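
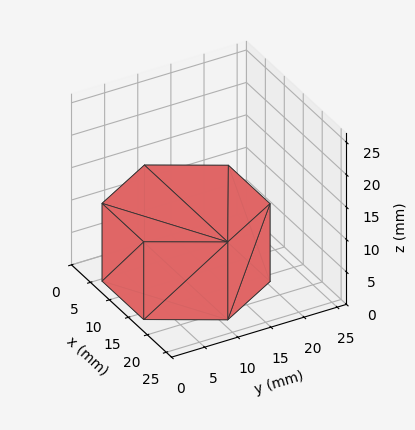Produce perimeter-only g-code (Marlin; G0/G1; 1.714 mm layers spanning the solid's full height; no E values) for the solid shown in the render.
Reading the render: the shape is a regular 6-sided prism (a cylinder approximated with 6 flat sides), circumscribed radius ≈ 11 mm, height ≈ 12 mm (dimensions read to the nearest mm from the axis ticks). For the g-code, the solid's height is divided into equal slices at the stated Δz and each level perimeter traced with G1 moves after a G0 lift.

; perimeter-only toolpath
G21 ; units = mm
G90 ; absolute positioning
G28 ; home
; layer 1
G0 Z1.714
G0 X22.000 Y11.000
G1 X16.500 Y20.526
G1 X5.500 Y20.526
G1 X0.000 Y11.000
G1 X5.500 Y1.474
G1 X16.500 Y1.474
G1 X22.000 Y11.000
; layer 2
G0 Z3.429
G0 X22.000 Y11.000
G1 X16.500 Y20.526
G1 X5.500 Y20.526
G1 X0.000 Y11.000
G1 X5.500 Y1.474
G1 X16.500 Y1.474
G1 X22.000 Y11.000
; layer 3
G0 Z5.143
G0 X22.000 Y11.000
G1 X16.500 Y20.526
G1 X5.500 Y20.526
G1 X0.000 Y11.000
G1 X5.500 Y1.474
G1 X16.500 Y1.474
G1 X22.000 Y11.000
; layer 4
G0 Z6.857
G0 X22.000 Y11.000
G1 X16.500 Y20.526
G1 X5.500 Y20.526
G1 X0.000 Y11.000
G1 X5.500 Y1.474
G1 X16.500 Y1.474
G1 X22.000 Y11.000
; layer 5
G0 Z8.571
G0 X22.000 Y11.000
G1 X16.500 Y20.526
G1 X5.500 Y20.526
G1 X0.000 Y11.000
G1 X5.500 Y1.474
G1 X16.500 Y1.474
G1 X22.000 Y11.000
; layer 6
G0 Z10.286
G0 X22.000 Y11.000
G1 X16.500 Y20.526
G1 X5.500 Y20.526
G1 X0.000 Y11.000
G1 X5.500 Y1.474
G1 X16.500 Y1.474
G1 X22.000 Y11.000
; layer 7
G0 Z12.000
G0 X22.000 Y11.000
G1 X16.500 Y20.526
G1 X5.500 Y20.526
G1 X0.000 Y11.000
G1 X5.500 Y1.474
G1 X16.500 Y1.474
G1 X22.000 Y11.000
M2 ; end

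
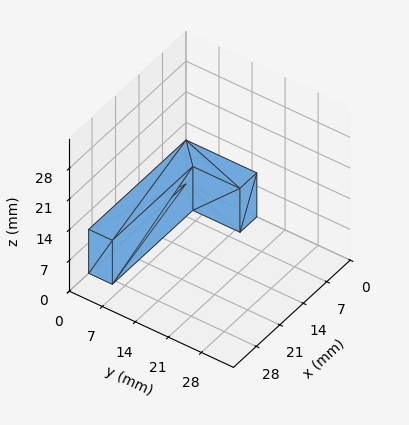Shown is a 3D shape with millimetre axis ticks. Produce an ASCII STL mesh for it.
Reading the render: the shape is an L-shaped prism: outer 29 × 15 mm, arm thicknesses ≈ 5 mm (horizontal) and 5 mm (vertical), extruded 10 mm in z (dimensions read to the nearest mm from the axis ticks). For the STL, each face is triangulated and given an outward normal.

solid part
  facet normal 0.0000 0.0000 -1.0000
    outer loop
      vertex 29.00 5.00 0.00
      vertex 29.00 0.00 0.00
      vertex 0.00 0.00 0.00
    endloop
  endfacet
  facet normal 0.0000 0.0000 -1.0000
    outer loop
      vertex 5.00 5.00 0.00
      vertex 29.00 5.00 0.00
      vertex 0.00 0.00 0.00
    endloop
  endfacet
  facet normal 0.0000 0.0000 -1.0000
    outer loop
      vertex 5.00 15.00 0.00
      vertex 5.00 5.00 0.00
      vertex 0.00 0.00 0.00
    endloop
  endfacet
  facet normal 0.0000 0.0000 -1.0000
    outer loop
      vertex 0.00 15.00 0.00
      vertex 5.00 15.00 0.00
      vertex 0.00 0.00 0.00
    endloop
  endfacet
  facet normal 0.0000 0.0000 1.0000
    outer loop
      vertex 0.00 0.00 10.00
      vertex 29.00 0.00 10.00
      vertex 29.00 5.00 10.00
    endloop
  endfacet
  facet normal 0.0000 0.0000 1.0000
    outer loop
      vertex 0.00 0.00 10.00
      vertex 29.00 5.00 10.00
      vertex 5.00 5.00 10.00
    endloop
  endfacet
  facet normal 0.0000 0.0000 1.0000
    outer loop
      vertex 0.00 0.00 10.00
      vertex 5.00 5.00 10.00
      vertex 5.00 15.00 10.00
    endloop
  endfacet
  facet normal 0.0000 0.0000 1.0000
    outer loop
      vertex 0.00 0.00 10.00
      vertex 5.00 15.00 10.00
      vertex 0.00 15.00 10.00
    endloop
  endfacet
  facet normal 0.0000 -1.0000 0.0000
    outer loop
      vertex 0.00 0.00 0.00
      vertex 29.00 0.00 0.00
      vertex 29.00 0.00 10.00
    endloop
  endfacet
  facet normal 0.0000 -1.0000 0.0000
    outer loop
      vertex 0.00 0.00 0.00
      vertex 29.00 0.00 10.00
      vertex 0.00 0.00 10.00
    endloop
  endfacet
  facet normal 1.0000 0.0000 0.0000
    outer loop
      vertex 29.00 0.00 0.00
      vertex 29.00 5.00 0.00
      vertex 29.00 5.00 10.00
    endloop
  endfacet
  facet normal 1.0000 0.0000 0.0000
    outer loop
      vertex 29.00 0.00 0.00
      vertex 29.00 5.00 10.00
      vertex 29.00 0.00 10.00
    endloop
  endfacet
  facet normal 0.0000 1.0000 0.0000
    outer loop
      vertex 29.00 5.00 0.00
      vertex 5.00 5.00 0.00
      vertex 5.00 5.00 10.00
    endloop
  endfacet
  facet normal 0.0000 1.0000 0.0000
    outer loop
      vertex 29.00 5.00 0.00
      vertex 5.00 5.00 10.00
      vertex 29.00 5.00 10.00
    endloop
  endfacet
  facet normal 1.0000 0.0000 0.0000
    outer loop
      vertex 5.00 5.00 0.00
      vertex 5.00 15.00 0.00
      vertex 5.00 15.00 10.00
    endloop
  endfacet
  facet normal 1.0000 0.0000 0.0000
    outer loop
      vertex 5.00 5.00 0.00
      vertex 5.00 15.00 10.00
      vertex 5.00 5.00 10.00
    endloop
  endfacet
  facet normal 0.0000 1.0000 0.0000
    outer loop
      vertex 5.00 15.00 0.00
      vertex 0.00 15.00 0.00
      vertex 0.00 15.00 10.00
    endloop
  endfacet
  facet normal 0.0000 1.0000 0.0000
    outer loop
      vertex 5.00 15.00 0.00
      vertex 0.00 15.00 10.00
      vertex 5.00 15.00 10.00
    endloop
  endfacet
  facet normal -1.0000 0.0000 0.0000
    outer loop
      vertex 0.00 15.00 0.00
      vertex 0.00 0.00 0.00
      vertex 0.00 0.00 10.00
    endloop
  endfacet
  facet normal -1.0000 0.0000 0.0000
    outer loop
      vertex 0.00 15.00 0.00
      vertex 0.00 0.00 10.00
      vertex 0.00 15.00 10.00
    endloop
  endfacet
endsolid part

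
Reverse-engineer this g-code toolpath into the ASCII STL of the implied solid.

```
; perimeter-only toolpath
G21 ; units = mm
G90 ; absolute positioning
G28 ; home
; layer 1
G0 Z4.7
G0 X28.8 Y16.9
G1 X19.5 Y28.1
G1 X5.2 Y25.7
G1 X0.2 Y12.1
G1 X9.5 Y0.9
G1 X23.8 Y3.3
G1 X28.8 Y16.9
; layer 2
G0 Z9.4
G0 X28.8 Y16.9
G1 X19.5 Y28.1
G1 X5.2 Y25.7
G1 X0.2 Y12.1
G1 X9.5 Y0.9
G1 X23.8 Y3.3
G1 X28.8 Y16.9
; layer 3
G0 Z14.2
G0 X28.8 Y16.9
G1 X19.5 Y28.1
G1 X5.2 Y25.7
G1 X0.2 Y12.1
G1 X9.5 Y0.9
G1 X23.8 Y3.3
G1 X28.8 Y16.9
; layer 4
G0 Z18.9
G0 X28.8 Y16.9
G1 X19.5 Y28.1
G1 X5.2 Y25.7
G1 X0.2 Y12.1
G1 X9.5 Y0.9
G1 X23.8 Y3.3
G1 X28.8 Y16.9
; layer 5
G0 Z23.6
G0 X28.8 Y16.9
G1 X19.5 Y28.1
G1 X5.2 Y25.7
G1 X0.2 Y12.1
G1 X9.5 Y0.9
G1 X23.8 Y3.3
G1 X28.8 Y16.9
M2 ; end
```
solid part
  facet normal 0.0000 0.0000 -1.0000
    outer loop
      vertex 5.2 25.7 0.0
      vertex 19.5 28.1 0.0
      vertex 28.8 16.9 0.0
    endloop
  endfacet
  facet normal 0.0000 0.0000 -1.0000
    outer loop
      vertex 0.2 12.1 0.0
      vertex 5.2 25.7 0.0
      vertex 28.8 16.9 0.0
    endloop
  endfacet
  facet normal 0.0000 0.0000 -1.0000
    outer loop
      vertex 9.5 0.9 0.0
      vertex 0.2 12.1 0.0
      vertex 28.8 16.9 0.0
    endloop
  endfacet
  facet normal 0.0000 0.0000 -1.0000
    outer loop
      vertex 23.8 3.3 0.0
      vertex 9.5 0.9 0.0
      vertex 28.8 16.9 0.0
    endloop
  endfacet
  facet normal 0.0000 0.0000 1.0000
    outer loop
      vertex 28.8 16.9 23.6
      vertex 19.5 28.1 23.6
      vertex 5.2 25.7 23.6
    endloop
  endfacet
  facet normal 0.0000 0.0000 1.0000
    outer loop
      vertex 28.8 16.9 23.6
      vertex 5.2 25.7 23.6
      vertex 0.2 12.1 23.6
    endloop
  endfacet
  facet normal 0.0000 0.0000 1.0000
    outer loop
      vertex 28.8 16.9 23.6
      vertex 0.2 12.1 23.6
      vertex 9.5 0.9 23.6
    endloop
  endfacet
  facet normal 0.0000 0.0000 1.0000
    outer loop
      vertex 28.8 16.9 23.6
      vertex 9.5 0.9 23.6
      vertex 23.8 3.3 23.6
    endloop
  endfacet
  facet normal 0.7693 0.6388 0.0000
    outer loop
      vertex 28.8 16.9 0.0
      vertex 19.5 28.1 0.0
      vertex 19.5 28.1 23.6
    endloop
  endfacet
  facet normal 0.7693 0.6388 0.0000
    outer loop
      vertex 28.8 16.9 0.0
      vertex 19.5 28.1 23.6
      vertex 28.8 16.9 23.6
    endloop
  endfacet
  facet normal -0.1655 0.9862 0.0000
    outer loop
      vertex 19.5 28.1 0.0
      vertex 5.2 25.7 0.0
      vertex 5.2 25.7 23.6
    endloop
  endfacet
  facet normal -0.1655 0.9862 0.0000
    outer loop
      vertex 19.5 28.1 0.0
      vertex 5.2 25.7 23.6
      vertex 19.5 28.1 23.6
    endloop
  endfacet
  facet normal -0.9386 0.3451 0.0000
    outer loop
      vertex 5.2 25.7 0.0
      vertex 0.2 12.1 0.0
      vertex 0.2 12.1 23.6
    endloop
  endfacet
  facet normal -0.9386 0.3451 0.0000
    outer loop
      vertex 5.2 25.7 0.0
      vertex 0.2 12.1 23.6
      vertex 5.2 25.7 23.6
    endloop
  endfacet
  facet normal -0.7693 -0.6388 0.0000
    outer loop
      vertex 0.2 12.1 0.0
      vertex 9.5 0.9 0.0
      vertex 9.5 0.9 23.6
    endloop
  endfacet
  facet normal -0.7693 -0.6388 0.0000
    outer loop
      vertex 0.2 12.1 0.0
      vertex 9.5 0.9 23.6
      vertex 0.2 12.1 23.6
    endloop
  endfacet
  facet normal 0.1655 -0.9862 0.0000
    outer loop
      vertex 9.5 0.9 0.0
      vertex 23.8 3.3 0.0
      vertex 23.8 3.3 23.6
    endloop
  endfacet
  facet normal 0.1655 -0.9862 0.0000
    outer loop
      vertex 9.5 0.9 0.0
      vertex 23.8 3.3 23.6
      vertex 9.5 0.9 23.6
    endloop
  endfacet
  facet normal 0.9386 -0.3451 0.0000
    outer loop
      vertex 23.8 3.3 0.0
      vertex 28.8 16.9 0.0
      vertex 28.8 16.9 23.6
    endloop
  endfacet
  facet normal 0.9386 -0.3451 0.0000
    outer loop
      vertex 23.8 3.3 0.0
      vertex 28.8 16.9 23.6
      vertex 23.8 3.3 23.6
    endloop
  endfacet
endsolid part

The G0 Z moves step by Δz≈4.7 mm. Every layer's G1 loop is the same polygon, so the solid is a straight extrusion of it from z=0 to z≈23.6. Closing with flat bottom and top caps and triangulating gives 20 facets — a regular 6-sided prism (a cylinder approximated with 6 flat sides), circumscribed radius ≈ 14.5 mm, height ≈ 23.6 mm.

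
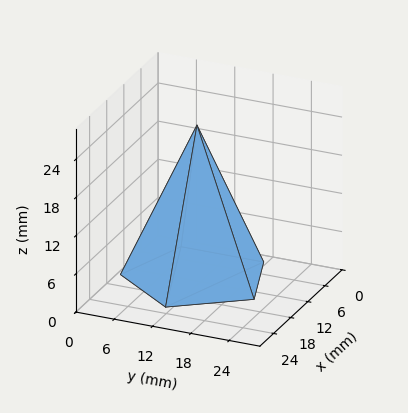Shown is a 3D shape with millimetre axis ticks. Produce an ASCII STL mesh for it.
Reading the render: the shape is a regular 5-sided pyramid, base circumscribed radius ≈ 11 mm, apex at z ≈ 24 mm (dimensions read to the nearest mm from the axis ticks). For the STL, each face is triangulated and given an outward normal.

solid part
  facet normal 0.0000 0.0000 -1.0000
    outer loop
      vertex 2.10 17.47 0.00
      vertex 14.40 21.46 0.00
      vertex 22.00 11.00 0.00
    endloop
  endfacet
  facet normal 0.0000 0.0000 -1.0000
    outer loop
      vertex 2.10 4.53 0.00
      vertex 2.10 17.47 0.00
      vertex 22.00 11.00 0.00
    endloop
  endfacet
  facet normal 0.0000 0.0000 -1.0000
    outer loop
      vertex 14.40 0.54 0.00
      vertex 2.10 4.53 0.00
      vertex 22.00 11.00 0.00
    endloop
  endfacet
  facet normal 0.7585 0.5511 0.3477
    outer loop
      vertex 22.00 11.00 0.00
      vertex 14.40 21.46 0.00
      vertex 11.00 11.00 24.00
    endloop
  endfacet
  facet normal -0.2893 0.8919 0.3477
    outer loop
      vertex 14.40 21.46 0.00
      vertex 2.10 17.47 0.00
      vertex 11.00 11.00 24.00
    endloop
  endfacet
  facet normal -0.9376 0.0000 0.3477
    outer loop
      vertex 2.10 17.47 0.00
      vertex 2.10 4.53 0.00
      vertex 11.00 11.00 24.00
    endloop
  endfacet
  facet normal -0.2893 -0.8919 0.3477
    outer loop
      vertex 2.10 4.53 0.00
      vertex 14.40 0.54 0.00
      vertex 11.00 11.00 24.00
    endloop
  endfacet
  facet normal 0.7585 -0.5511 0.3477
    outer loop
      vertex 14.40 0.54 0.00
      vertex 22.00 11.00 0.00
      vertex 11.00 11.00 24.00
    endloop
  endfacet
endsolid part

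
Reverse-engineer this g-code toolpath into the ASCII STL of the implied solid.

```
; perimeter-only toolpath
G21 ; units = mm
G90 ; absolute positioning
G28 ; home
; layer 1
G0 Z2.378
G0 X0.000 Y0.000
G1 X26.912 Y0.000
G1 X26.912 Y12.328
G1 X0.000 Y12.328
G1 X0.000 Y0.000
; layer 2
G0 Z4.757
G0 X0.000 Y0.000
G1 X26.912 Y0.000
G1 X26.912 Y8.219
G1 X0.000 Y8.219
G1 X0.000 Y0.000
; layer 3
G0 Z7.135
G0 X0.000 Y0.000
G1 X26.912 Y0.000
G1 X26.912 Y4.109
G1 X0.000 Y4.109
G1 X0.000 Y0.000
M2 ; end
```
solid part
  facet normal 0.0000 0.0000 -1.0000
    outer loop
      vertex 26.912 16.437 0.000
      vertex 26.912 0.000 0.000
      vertex 0.000 0.000 0.000
    endloop
  endfacet
  facet normal 0.0000 0.0000 -1.0000
    outer loop
      vertex 0.000 16.437 0.000
      vertex 26.912 16.437 0.000
      vertex 0.000 0.000 0.000
    endloop
  endfacet
  facet normal 0.0000 -1.0000 0.0000
    outer loop
      vertex 0.000 0.000 0.000
      vertex 26.912 0.000 0.000
      vertex 26.912 0.000 9.514
    endloop
  endfacet
  facet normal 0.0000 -1.0000 0.0000
    outer loop
      vertex 0.000 0.000 0.000
      vertex 26.912 0.000 9.514
      vertex 0.000 0.000 9.514
    endloop
  endfacet
  facet normal 0.0000 0.5010 0.8655
    outer loop
      vertex 0.000 0.000 9.514
      vertex 26.912 0.000 9.514
      vertex 26.912 16.437 0.000
    endloop
  endfacet
  facet normal 0.0000 0.5010 0.8655
    outer loop
      vertex 0.000 0.000 9.514
      vertex 26.912 16.437 0.000
      vertex 0.000 16.437 0.000
    endloop
  endfacet
  facet normal -1.0000 0.0000 0.0000
    outer loop
      vertex 0.000 0.000 9.514
      vertex 0.000 16.437 0.000
      vertex 0.000 0.000 0.000
    endloop
  endfacet
  facet normal 1.0000 0.0000 0.0000
    outer loop
      vertex 26.912 0.000 0.000
      vertex 26.912 16.437 0.000
      vertex 26.912 0.000 9.514
    endloop
  endfacet
endsolid part

The G0 Z moves step by Δz≈2.378 mm. The G1 loops shrink linearly with z, so the solid tapers from its base footprint up to z≈9.51. Closing with a flat bottom cap and the tapered top and triangulating gives 8 facets — a wedge (ramp): 26.9 × 16.4 mm base, rising to 9.51 mm along the y=0 edge and sloping linearly to z=0 at y=16.4.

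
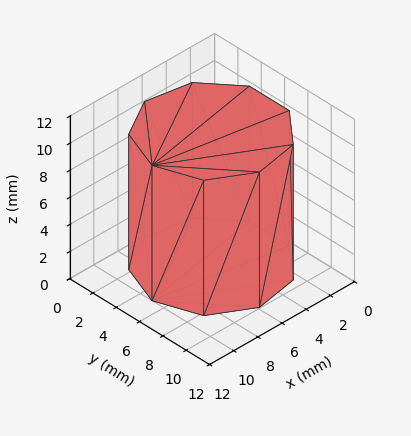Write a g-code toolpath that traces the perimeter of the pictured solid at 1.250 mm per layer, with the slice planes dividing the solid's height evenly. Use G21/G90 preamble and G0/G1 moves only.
Reading the render: the shape is a regular 9-sided prism (a cylinder approximated with 9 flat sides), circumscribed radius ≈ 5 mm, height ≈ 10 mm (dimensions read to the nearest mm from the axis ticks). For the g-code, the solid's height is divided into equal slices at the stated Δz and each level perimeter traced with G1 moves after a G0 lift.

; perimeter-only toolpath
G21 ; units = mm
G90 ; absolute positioning
G28 ; home
; layer 1
G0 Z1.250
G0 X10.000 Y5.000
G1 X8.830 Y8.214
G1 X5.868 Y9.924
G1 X2.500 Y9.330
G1 X0.302 Y6.710
G1 X0.302 Y3.290
G1 X2.500 Y0.670
G1 X5.868 Y0.076
G1 X8.830 Y1.786
G1 X10.000 Y5.000
; layer 2
G0 Z2.500
G0 X10.000 Y5.000
G1 X8.830 Y8.214
G1 X5.868 Y9.924
G1 X2.500 Y9.330
G1 X0.302 Y6.710
G1 X0.302 Y3.290
G1 X2.500 Y0.670
G1 X5.868 Y0.076
G1 X8.830 Y1.786
G1 X10.000 Y5.000
; layer 3
G0 Z3.750
G0 X10.000 Y5.000
G1 X8.830 Y8.214
G1 X5.868 Y9.924
G1 X2.500 Y9.330
G1 X0.302 Y6.710
G1 X0.302 Y3.290
G1 X2.500 Y0.670
G1 X5.868 Y0.076
G1 X8.830 Y1.786
G1 X10.000 Y5.000
; layer 4
G0 Z5.000
G0 X10.000 Y5.000
G1 X8.830 Y8.214
G1 X5.868 Y9.924
G1 X2.500 Y9.330
G1 X0.302 Y6.710
G1 X0.302 Y3.290
G1 X2.500 Y0.670
G1 X5.868 Y0.076
G1 X8.830 Y1.786
G1 X10.000 Y5.000
; layer 5
G0 Z6.250
G0 X10.000 Y5.000
G1 X8.830 Y8.214
G1 X5.868 Y9.924
G1 X2.500 Y9.330
G1 X0.302 Y6.710
G1 X0.302 Y3.290
G1 X2.500 Y0.670
G1 X5.868 Y0.076
G1 X8.830 Y1.786
G1 X10.000 Y5.000
; layer 6
G0 Z7.500
G0 X10.000 Y5.000
G1 X8.830 Y8.214
G1 X5.868 Y9.924
G1 X2.500 Y9.330
G1 X0.302 Y6.710
G1 X0.302 Y3.290
G1 X2.500 Y0.670
G1 X5.868 Y0.076
G1 X8.830 Y1.786
G1 X10.000 Y5.000
; layer 7
G0 Z8.750
G0 X10.000 Y5.000
G1 X8.830 Y8.214
G1 X5.868 Y9.924
G1 X2.500 Y9.330
G1 X0.302 Y6.710
G1 X0.302 Y3.290
G1 X2.500 Y0.670
G1 X5.868 Y0.076
G1 X8.830 Y1.786
G1 X10.000 Y5.000
; layer 8
G0 Z10.000
G0 X10.000 Y5.000
G1 X8.830 Y8.214
G1 X5.868 Y9.924
G1 X2.500 Y9.330
G1 X0.302 Y6.710
G1 X0.302 Y3.290
G1 X2.500 Y0.670
G1 X5.868 Y0.076
G1 X8.830 Y1.786
G1 X10.000 Y5.000
M2 ; end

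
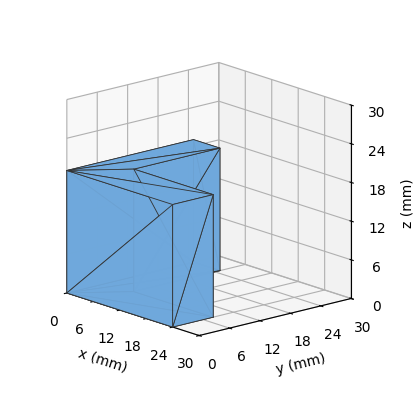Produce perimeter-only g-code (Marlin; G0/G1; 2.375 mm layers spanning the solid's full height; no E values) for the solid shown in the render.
Reading the render: the shape is an L-shaped prism: outer 24 × 25 mm, arm thicknesses ≈ 8 mm (horizontal) and 6 mm (vertical), extruded 19 mm in z (dimensions read to the nearest mm from the axis ticks). For the g-code, the solid's height is divided into equal slices at the stated Δz and each level perimeter traced with G1 moves after a G0 lift.

; perimeter-only toolpath
G21 ; units = mm
G90 ; absolute positioning
G28 ; home
; layer 1
G0 Z2.375
G0 X0.000 Y0.000
G1 X24.000 Y0.000
G1 X24.000 Y8.000
G1 X6.000 Y8.000
G1 X6.000 Y25.000
G1 X0.000 Y25.000
G1 X0.000 Y0.000
; layer 2
G0 Z4.750
G0 X0.000 Y0.000
G1 X24.000 Y0.000
G1 X24.000 Y8.000
G1 X6.000 Y8.000
G1 X6.000 Y25.000
G1 X0.000 Y25.000
G1 X0.000 Y0.000
; layer 3
G0 Z7.125
G0 X0.000 Y0.000
G1 X24.000 Y0.000
G1 X24.000 Y8.000
G1 X6.000 Y8.000
G1 X6.000 Y25.000
G1 X0.000 Y25.000
G1 X0.000 Y0.000
; layer 4
G0 Z9.500
G0 X0.000 Y0.000
G1 X24.000 Y0.000
G1 X24.000 Y8.000
G1 X6.000 Y8.000
G1 X6.000 Y25.000
G1 X0.000 Y25.000
G1 X0.000 Y0.000
; layer 5
G0 Z11.875
G0 X0.000 Y0.000
G1 X24.000 Y0.000
G1 X24.000 Y8.000
G1 X6.000 Y8.000
G1 X6.000 Y25.000
G1 X0.000 Y25.000
G1 X0.000 Y0.000
; layer 6
G0 Z14.250
G0 X0.000 Y0.000
G1 X24.000 Y0.000
G1 X24.000 Y8.000
G1 X6.000 Y8.000
G1 X6.000 Y25.000
G1 X0.000 Y25.000
G1 X0.000 Y0.000
; layer 7
G0 Z16.625
G0 X0.000 Y0.000
G1 X24.000 Y0.000
G1 X24.000 Y8.000
G1 X6.000 Y8.000
G1 X6.000 Y25.000
G1 X0.000 Y25.000
G1 X0.000 Y0.000
; layer 8
G0 Z19.000
G0 X0.000 Y0.000
G1 X24.000 Y0.000
G1 X24.000 Y8.000
G1 X6.000 Y8.000
G1 X6.000 Y25.000
G1 X0.000 Y25.000
G1 X0.000 Y0.000
M2 ; end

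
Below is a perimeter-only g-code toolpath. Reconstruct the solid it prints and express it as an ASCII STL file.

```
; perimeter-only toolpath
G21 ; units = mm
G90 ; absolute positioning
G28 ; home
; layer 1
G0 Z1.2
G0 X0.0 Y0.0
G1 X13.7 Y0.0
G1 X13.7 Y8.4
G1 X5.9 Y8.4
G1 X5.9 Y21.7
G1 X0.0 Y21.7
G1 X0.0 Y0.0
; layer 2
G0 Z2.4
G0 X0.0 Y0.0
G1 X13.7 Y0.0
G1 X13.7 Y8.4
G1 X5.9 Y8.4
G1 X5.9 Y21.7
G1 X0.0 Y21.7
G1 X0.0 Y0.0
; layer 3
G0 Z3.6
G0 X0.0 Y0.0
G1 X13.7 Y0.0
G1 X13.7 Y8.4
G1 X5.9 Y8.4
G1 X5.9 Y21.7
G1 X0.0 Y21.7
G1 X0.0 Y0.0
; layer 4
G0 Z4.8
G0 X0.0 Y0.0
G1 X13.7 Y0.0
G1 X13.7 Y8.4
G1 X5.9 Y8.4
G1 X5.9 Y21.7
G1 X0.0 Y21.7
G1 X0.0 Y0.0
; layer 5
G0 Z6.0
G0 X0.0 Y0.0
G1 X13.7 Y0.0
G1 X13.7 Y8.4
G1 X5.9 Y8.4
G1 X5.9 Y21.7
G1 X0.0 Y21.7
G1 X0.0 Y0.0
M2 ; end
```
solid part
  facet normal 0.0000 0.0000 -1.0000
    outer loop
      vertex 13.7 8.4 0.0
      vertex 13.7 0.0 0.0
      vertex 0.0 0.0 0.0
    endloop
  endfacet
  facet normal 0.0000 0.0000 -1.0000
    outer loop
      vertex 5.9 8.4 0.0
      vertex 13.7 8.4 0.0
      vertex 0.0 0.0 0.0
    endloop
  endfacet
  facet normal 0.0000 0.0000 -1.0000
    outer loop
      vertex 5.9 21.7 0.0
      vertex 5.9 8.4 0.0
      vertex 0.0 0.0 0.0
    endloop
  endfacet
  facet normal 0.0000 0.0000 -1.0000
    outer loop
      vertex 0.0 21.7 0.0
      vertex 5.9 21.7 0.0
      vertex 0.0 0.0 0.0
    endloop
  endfacet
  facet normal 0.0000 0.0000 1.0000
    outer loop
      vertex 0.0 0.0 6.0
      vertex 13.7 0.0 6.0
      vertex 13.7 8.4 6.0
    endloop
  endfacet
  facet normal 0.0000 0.0000 1.0000
    outer loop
      vertex 0.0 0.0 6.0
      vertex 13.7 8.4 6.0
      vertex 5.9 8.4 6.0
    endloop
  endfacet
  facet normal 0.0000 0.0000 1.0000
    outer loop
      vertex 0.0 0.0 6.0
      vertex 5.9 8.4 6.0
      vertex 5.9 21.7 6.0
    endloop
  endfacet
  facet normal 0.0000 0.0000 1.0000
    outer loop
      vertex 0.0 0.0 6.0
      vertex 5.9 21.7 6.0
      vertex 0.0 21.7 6.0
    endloop
  endfacet
  facet normal 0.0000 -1.0000 0.0000
    outer loop
      vertex 0.0 0.0 0.0
      vertex 13.7 0.0 0.0
      vertex 13.7 0.0 6.0
    endloop
  endfacet
  facet normal 0.0000 -1.0000 0.0000
    outer loop
      vertex 0.0 0.0 0.0
      vertex 13.7 0.0 6.0
      vertex 0.0 0.0 6.0
    endloop
  endfacet
  facet normal 1.0000 0.0000 0.0000
    outer loop
      vertex 13.7 0.0 0.0
      vertex 13.7 8.4 0.0
      vertex 13.7 8.4 6.0
    endloop
  endfacet
  facet normal 1.0000 0.0000 0.0000
    outer loop
      vertex 13.7 0.0 0.0
      vertex 13.7 8.4 6.0
      vertex 13.7 0.0 6.0
    endloop
  endfacet
  facet normal 0.0000 1.0000 0.0000
    outer loop
      vertex 13.7 8.4 0.0
      vertex 5.9 8.4 0.0
      vertex 5.9 8.4 6.0
    endloop
  endfacet
  facet normal 0.0000 1.0000 0.0000
    outer loop
      vertex 13.7 8.4 0.0
      vertex 5.9 8.4 6.0
      vertex 13.7 8.4 6.0
    endloop
  endfacet
  facet normal 1.0000 0.0000 0.0000
    outer loop
      vertex 5.9 8.4 0.0
      vertex 5.9 21.7 0.0
      vertex 5.9 21.7 6.0
    endloop
  endfacet
  facet normal 1.0000 0.0000 0.0000
    outer loop
      vertex 5.9 8.4 0.0
      vertex 5.9 21.7 6.0
      vertex 5.9 8.4 6.0
    endloop
  endfacet
  facet normal 0.0000 1.0000 0.0000
    outer loop
      vertex 5.9 21.7 0.0
      vertex 0.0 21.7 0.0
      vertex 0.0 21.7 6.0
    endloop
  endfacet
  facet normal 0.0000 1.0000 0.0000
    outer loop
      vertex 5.9 21.7 0.0
      vertex 0.0 21.7 6.0
      vertex 5.9 21.7 6.0
    endloop
  endfacet
  facet normal -1.0000 0.0000 0.0000
    outer loop
      vertex 0.0 21.7 0.0
      vertex 0.0 0.0 0.0
      vertex 0.0 0.0 6.0
    endloop
  endfacet
  facet normal -1.0000 0.0000 0.0000
    outer loop
      vertex 0.0 21.7 0.0
      vertex 0.0 0.0 6.0
      vertex 0.0 21.7 6.0
    endloop
  endfacet
endsolid part

The G0 Z moves step by Δz≈1.2 mm. Every layer's G1 loop is the same polygon, so the solid is a straight extrusion of it from z=0 to z≈6. Closing with flat bottom and top caps and triangulating gives 20 facets — an L-shaped prism: outer 13.7 × 21.7 mm, arm thicknesses ≈ 8.4 mm (horizontal) and 5.9 mm (vertical), extruded 6 mm in z.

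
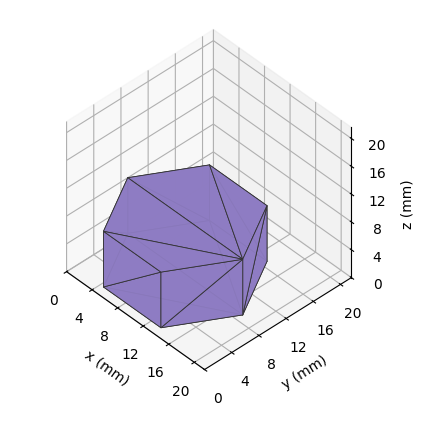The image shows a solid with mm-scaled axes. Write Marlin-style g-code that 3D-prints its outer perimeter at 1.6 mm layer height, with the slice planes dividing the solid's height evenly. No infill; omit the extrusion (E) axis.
Reading the render: the shape is a regular 6-sided prism (a cylinder approximated with 6 flat sides), circumscribed radius ≈ 9 mm, height ≈ 8 mm (dimensions read to the nearest mm from the axis ticks). For the g-code, the solid's height is divided into equal slices at the stated Δz and each level perimeter traced with G1 moves after a G0 lift.

; perimeter-only toolpath
G21 ; units = mm
G90 ; absolute positioning
G28 ; home
; layer 1
G0 Z1.6
G0 X18.0 Y9.0
G1 X13.5 Y16.8
G1 X4.5 Y16.8
G1 X0.0 Y9.0
G1 X4.5 Y1.2
G1 X13.5 Y1.2
G1 X18.0 Y9.0
; layer 2
G0 Z3.2
G0 X18.0 Y9.0
G1 X13.5 Y16.8
G1 X4.5 Y16.8
G1 X0.0 Y9.0
G1 X4.5 Y1.2
G1 X13.5 Y1.2
G1 X18.0 Y9.0
; layer 3
G0 Z4.8
G0 X18.0 Y9.0
G1 X13.5 Y16.8
G1 X4.5 Y16.8
G1 X0.0 Y9.0
G1 X4.5 Y1.2
G1 X13.5 Y1.2
G1 X18.0 Y9.0
; layer 4
G0 Z6.4
G0 X18.0 Y9.0
G1 X13.5 Y16.8
G1 X4.5 Y16.8
G1 X0.0 Y9.0
G1 X4.5 Y1.2
G1 X13.5 Y1.2
G1 X18.0 Y9.0
; layer 5
G0 Z8.0
G0 X18.0 Y9.0
G1 X13.5 Y16.8
G1 X4.5 Y16.8
G1 X0.0 Y9.0
G1 X4.5 Y1.2
G1 X13.5 Y1.2
G1 X18.0 Y9.0
M2 ; end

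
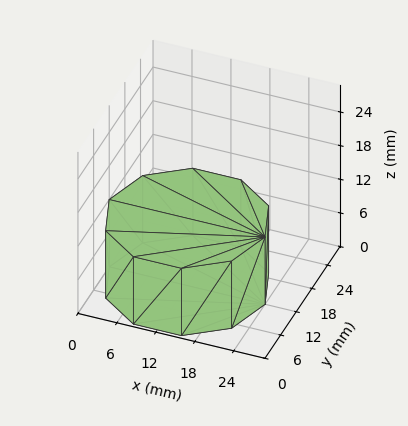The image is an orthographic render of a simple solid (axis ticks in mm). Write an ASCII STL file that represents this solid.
Reading the render: the shape is a regular 10-sided prism (a cylinder approximated with 10 flat sides), circumscribed radius ≈ 12 mm, height ≈ 12 mm (dimensions read to the nearest mm from the axis ticks). For the STL, each face is triangulated and given an outward normal.

solid part
  facet normal 0.0000 0.0000 -1.0000
    outer loop
      vertex 15.7 23.4 0.0
      vertex 21.7 19.1 0.0
      vertex 24.0 12.0 0.0
    endloop
  endfacet
  facet normal 0.0000 0.0000 -1.0000
    outer loop
      vertex 8.3 23.4 0.0
      vertex 15.7 23.4 0.0
      vertex 24.0 12.0 0.0
    endloop
  endfacet
  facet normal 0.0000 0.0000 -1.0000
    outer loop
      vertex 2.3 19.1 0.0
      vertex 8.3 23.4 0.0
      vertex 24.0 12.0 0.0
    endloop
  endfacet
  facet normal 0.0000 0.0000 -1.0000
    outer loop
      vertex 0.0 12.0 0.0
      vertex 2.3 19.1 0.0
      vertex 24.0 12.0 0.0
    endloop
  endfacet
  facet normal 0.0000 0.0000 -1.0000
    outer loop
      vertex 2.3 4.9 0.0
      vertex 0.0 12.0 0.0
      vertex 24.0 12.0 0.0
    endloop
  endfacet
  facet normal 0.0000 0.0000 -1.0000
    outer loop
      vertex 8.3 0.6 0.0
      vertex 2.3 4.9 0.0
      vertex 24.0 12.0 0.0
    endloop
  endfacet
  facet normal 0.0000 0.0000 -1.0000
    outer loop
      vertex 15.7 0.6 0.0
      vertex 8.3 0.6 0.0
      vertex 24.0 12.0 0.0
    endloop
  endfacet
  facet normal 0.0000 0.0000 -1.0000
    outer loop
      vertex 21.7 4.9 0.0
      vertex 15.7 0.6 0.0
      vertex 24.0 12.0 0.0
    endloop
  endfacet
  facet normal 0.0000 0.0000 1.0000
    outer loop
      vertex 24.0 12.0 12.0
      vertex 21.7 19.1 12.0
      vertex 15.7 23.4 12.0
    endloop
  endfacet
  facet normal 0.0000 0.0000 1.0000
    outer loop
      vertex 24.0 12.0 12.0
      vertex 15.7 23.4 12.0
      vertex 8.3 23.4 12.0
    endloop
  endfacet
  facet normal 0.0000 0.0000 1.0000
    outer loop
      vertex 24.0 12.0 12.0
      vertex 8.3 23.4 12.0
      vertex 2.3 19.1 12.0
    endloop
  endfacet
  facet normal 0.0000 0.0000 1.0000
    outer loop
      vertex 24.0 12.0 12.0
      vertex 2.3 19.1 12.0
      vertex 0.0 12.0 12.0
    endloop
  endfacet
  facet normal 0.0000 0.0000 1.0000
    outer loop
      vertex 24.0 12.0 12.0
      vertex 0.0 12.0 12.0
      vertex 2.3 4.9 12.0
    endloop
  endfacet
  facet normal 0.0000 0.0000 1.0000
    outer loop
      vertex 24.0 12.0 12.0
      vertex 2.3 4.9 12.0
      vertex 8.3 0.6 12.0
    endloop
  endfacet
  facet normal 0.0000 0.0000 1.0000
    outer loop
      vertex 24.0 12.0 12.0
      vertex 8.3 0.6 12.0
      vertex 15.7 0.6 12.0
    endloop
  endfacet
  facet normal 0.0000 0.0000 1.0000
    outer loop
      vertex 24.0 12.0 12.0
      vertex 15.7 0.6 12.0
      vertex 21.7 4.9 12.0
    endloop
  endfacet
  facet normal 0.9513 0.3082 0.0000
    outer loop
      vertex 24.0 12.0 0.0
      vertex 21.7 19.1 0.0
      vertex 21.7 19.1 12.0
    endloop
  endfacet
  facet normal 0.9513 0.3082 0.0000
    outer loop
      vertex 24.0 12.0 0.0
      vertex 21.7 19.1 12.0
      vertex 24.0 12.0 12.0
    endloop
  endfacet
  facet normal 0.5825 0.8128 0.0000
    outer loop
      vertex 21.7 19.1 0.0
      vertex 15.7 23.4 0.0
      vertex 15.7 23.4 12.0
    endloop
  endfacet
  facet normal 0.5825 0.8128 0.0000
    outer loop
      vertex 21.7 19.1 0.0
      vertex 15.7 23.4 12.0
      vertex 21.7 19.1 12.0
    endloop
  endfacet
  facet normal 0.0000 1.0000 0.0000
    outer loop
      vertex 15.7 23.4 0.0
      vertex 8.3 23.4 0.0
      vertex 8.3 23.4 12.0
    endloop
  endfacet
  facet normal 0.0000 1.0000 0.0000
    outer loop
      vertex 15.7 23.4 0.0
      vertex 8.3 23.4 12.0
      vertex 15.7 23.4 12.0
    endloop
  endfacet
  facet normal -0.5825 0.8128 0.0000
    outer loop
      vertex 8.3 23.4 0.0
      vertex 2.3 19.1 0.0
      vertex 2.3 19.1 12.0
    endloop
  endfacet
  facet normal -0.5825 0.8128 0.0000
    outer loop
      vertex 8.3 23.4 0.0
      vertex 2.3 19.1 12.0
      vertex 8.3 23.4 12.0
    endloop
  endfacet
  facet normal -0.9513 0.3082 0.0000
    outer loop
      vertex 2.3 19.1 0.0
      vertex 0.0 12.0 0.0
      vertex 0.0 12.0 12.0
    endloop
  endfacet
  facet normal -0.9513 0.3082 0.0000
    outer loop
      vertex 2.3 19.1 0.0
      vertex 0.0 12.0 12.0
      vertex 2.3 19.1 12.0
    endloop
  endfacet
  facet normal -0.9513 -0.3082 0.0000
    outer loop
      vertex 0.0 12.0 0.0
      vertex 2.3 4.9 0.0
      vertex 2.3 4.9 12.0
    endloop
  endfacet
  facet normal -0.9513 -0.3082 0.0000
    outer loop
      vertex 0.0 12.0 0.0
      vertex 2.3 4.9 12.0
      vertex 0.0 12.0 12.0
    endloop
  endfacet
  facet normal -0.5825 -0.8128 0.0000
    outer loop
      vertex 2.3 4.9 0.0
      vertex 8.3 0.6 0.0
      vertex 8.3 0.6 12.0
    endloop
  endfacet
  facet normal -0.5825 -0.8128 0.0000
    outer loop
      vertex 2.3 4.9 0.0
      vertex 8.3 0.6 12.0
      vertex 2.3 4.9 12.0
    endloop
  endfacet
  facet normal 0.0000 -1.0000 0.0000
    outer loop
      vertex 8.3 0.6 0.0
      vertex 15.7 0.6 0.0
      vertex 15.7 0.6 12.0
    endloop
  endfacet
  facet normal 0.0000 -1.0000 0.0000
    outer loop
      vertex 8.3 0.6 0.0
      vertex 15.7 0.6 12.0
      vertex 8.3 0.6 12.0
    endloop
  endfacet
  facet normal 0.5825 -0.8128 0.0000
    outer loop
      vertex 15.7 0.6 0.0
      vertex 21.7 4.9 0.0
      vertex 21.7 4.9 12.0
    endloop
  endfacet
  facet normal 0.5825 -0.8128 0.0000
    outer loop
      vertex 15.7 0.6 0.0
      vertex 21.7 4.9 12.0
      vertex 15.7 0.6 12.0
    endloop
  endfacet
  facet normal 0.9513 -0.3082 0.0000
    outer loop
      vertex 21.7 4.9 0.0
      vertex 24.0 12.0 0.0
      vertex 24.0 12.0 12.0
    endloop
  endfacet
  facet normal 0.9513 -0.3082 0.0000
    outer loop
      vertex 21.7 4.9 0.0
      vertex 24.0 12.0 12.0
      vertex 21.7 4.9 12.0
    endloop
  endfacet
endsolid part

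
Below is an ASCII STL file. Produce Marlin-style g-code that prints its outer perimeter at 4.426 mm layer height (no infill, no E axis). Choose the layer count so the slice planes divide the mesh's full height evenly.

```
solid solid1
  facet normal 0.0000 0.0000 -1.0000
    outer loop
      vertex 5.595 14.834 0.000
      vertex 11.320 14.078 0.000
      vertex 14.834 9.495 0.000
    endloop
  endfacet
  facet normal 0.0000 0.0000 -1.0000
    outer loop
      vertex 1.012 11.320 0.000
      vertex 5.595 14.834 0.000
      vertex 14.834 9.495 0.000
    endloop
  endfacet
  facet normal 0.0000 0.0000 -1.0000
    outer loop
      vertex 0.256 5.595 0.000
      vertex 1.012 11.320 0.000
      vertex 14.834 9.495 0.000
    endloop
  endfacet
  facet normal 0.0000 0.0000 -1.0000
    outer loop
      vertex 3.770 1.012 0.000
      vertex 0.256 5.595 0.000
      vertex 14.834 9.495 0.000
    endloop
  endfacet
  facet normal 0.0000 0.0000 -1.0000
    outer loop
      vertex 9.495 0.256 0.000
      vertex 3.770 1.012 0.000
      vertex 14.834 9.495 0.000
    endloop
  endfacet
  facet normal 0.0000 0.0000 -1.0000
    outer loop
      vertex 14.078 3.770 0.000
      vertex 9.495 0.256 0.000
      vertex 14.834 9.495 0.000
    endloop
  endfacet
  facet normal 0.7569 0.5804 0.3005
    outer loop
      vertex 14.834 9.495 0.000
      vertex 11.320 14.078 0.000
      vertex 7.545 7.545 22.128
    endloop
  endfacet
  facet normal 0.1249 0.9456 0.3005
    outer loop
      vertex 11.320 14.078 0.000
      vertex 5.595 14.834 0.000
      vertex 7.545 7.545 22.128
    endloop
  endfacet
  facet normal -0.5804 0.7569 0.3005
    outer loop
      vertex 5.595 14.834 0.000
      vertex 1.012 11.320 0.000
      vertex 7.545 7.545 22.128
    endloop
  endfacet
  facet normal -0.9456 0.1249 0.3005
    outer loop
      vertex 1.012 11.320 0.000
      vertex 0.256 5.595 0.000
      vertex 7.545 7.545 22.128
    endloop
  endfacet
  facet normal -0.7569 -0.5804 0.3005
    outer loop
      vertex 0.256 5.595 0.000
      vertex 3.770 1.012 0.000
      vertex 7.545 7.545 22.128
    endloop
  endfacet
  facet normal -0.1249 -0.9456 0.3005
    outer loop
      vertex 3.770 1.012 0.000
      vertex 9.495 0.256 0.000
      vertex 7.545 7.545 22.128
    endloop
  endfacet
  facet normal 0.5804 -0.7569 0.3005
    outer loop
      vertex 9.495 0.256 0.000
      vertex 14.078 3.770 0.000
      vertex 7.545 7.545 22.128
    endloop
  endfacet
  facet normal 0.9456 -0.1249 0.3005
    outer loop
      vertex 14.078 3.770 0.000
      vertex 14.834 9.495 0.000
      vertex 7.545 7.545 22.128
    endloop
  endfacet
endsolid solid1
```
; perimeter-only toolpath
G21 ; units = mm
G90 ; absolute positioning
G28 ; home
; layer 1
G0 Z4.426
G0 X13.376 Y9.105
G1 X10.565 Y12.771
G1 X5.985 Y13.376
G1 X2.319 Y10.565
G1 X1.714 Y5.985
G1 X4.525 Y2.319
G1 X9.105 Y1.714
G1 X12.771 Y4.525
G1 X13.376 Y9.105
; layer 2
G0 Z8.851
G0 X11.918 Y8.715
G1 X9.810 Y11.465
G1 X6.375 Y11.918
G1 X3.625 Y9.810
G1 X3.172 Y6.375
G1 X5.280 Y3.625
G1 X8.715 Y3.172
G1 X11.465 Y5.280
G1 X11.918 Y8.715
; layer 3
G0 Z13.277
G0 X10.461 Y8.325
G1 X9.055 Y10.158
G1 X6.765 Y10.461
G1 X4.932 Y9.055
G1 X4.629 Y6.765
G1 X6.035 Y4.932
G1 X8.325 Y4.629
G1 X10.158 Y6.035
G1 X10.461 Y8.325
; layer 4
G0 Z17.702
G0 X9.003 Y7.935
G1 X8.300 Y8.852
G1 X7.155 Y9.003
G1 X6.238 Y8.300
G1 X6.087 Y7.155
G1 X6.790 Y6.238
G1 X7.935 Y6.087
G1 X8.852 Y6.790
G1 X9.003 Y7.935
M2 ; end

The solid is a regular 8-sided pyramid, base circumscribed radius ≈ 7.54 mm, apex at z ≈ 22.1 mm. Slicing at Δz = 4.426 mm — 5 equal slices spanning the solid's height, so layer i sits at z = i·h/5 — gives 4 non-empty perimeters. Each is a 8-segment closed polygon; G0 lifts to the layer z and rapids to the start vertex, then G1 traces the edges. The cross-section shrinks linearly with z (the slice at the apex is degenerate and omitted).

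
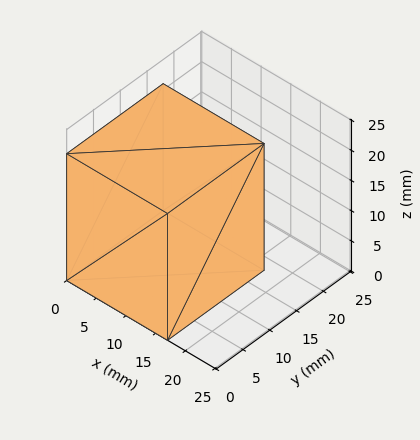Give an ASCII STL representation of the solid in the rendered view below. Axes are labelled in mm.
Reading the render: the shape is a rectangular box, roughly 17 × 18 mm footprint and 21 mm tall (dimensions read to the nearest mm from the axis ticks). For the STL, each face is triangulated and given an outward normal.

solid part
  facet normal 0.0000 0.0000 -1.0000
    outer loop
      vertex 17.000 18.000 0.000
      vertex 17.000 0.000 0.000
      vertex 0.000 0.000 0.000
    endloop
  endfacet
  facet normal 0.0000 0.0000 -1.0000
    outer loop
      vertex 0.000 18.000 0.000
      vertex 17.000 18.000 0.000
      vertex 0.000 0.000 0.000
    endloop
  endfacet
  facet normal 0.0000 0.0000 1.0000
    outer loop
      vertex 0.000 0.000 21.000
      vertex 17.000 0.000 21.000
      vertex 17.000 18.000 21.000
    endloop
  endfacet
  facet normal 0.0000 0.0000 1.0000
    outer loop
      vertex 0.000 0.000 21.000
      vertex 17.000 18.000 21.000
      vertex 0.000 18.000 21.000
    endloop
  endfacet
  facet normal 0.0000 -1.0000 0.0000
    outer loop
      vertex 0.000 0.000 0.000
      vertex 17.000 0.000 0.000
      vertex 17.000 0.000 21.000
    endloop
  endfacet
  facet normal 0.0000 -1.0000 0.0000
    outer loop
      vertex 0.000 0.000 0.000
      vertex 17.000 0.000 21.000
      vertex 0.000 0.000 21.000
    endloop
  endfacet
  facet normal 0.0000 1.0000 0.0000
    outer loop
      vertex 17.000 18.000 21.000
      vertex 17.000 18.000 0.000
      vertex 0.000 18.000 0.000
    endloop
  endfacet
  facet normal 0.0000 1.0000 0.0000
    outer loop
      vertex 0.000 18.000 21.000
      vertex 17.000 18.000 21.000
      vertex 0.000 18.000 0.000
    endloop
  endfacet
  facet normal -1.0000 0.0000 0.0000
    outer loop
      vertex 0.000 18.000 21.000
      vertex 0.000 18.000 0.000
      vertex 0.000 0.000 0.000
    endloop
  endfacet
  facet normal -1.0000 0.0000 0.0000
    outer loop
      vertex 0.000 0.000 21.000
      vertex 0.000 18.000 21.000
      vertex 0.000 0.000 0.000
    endloop
  endfacet
  facet normal 1.0000 0.0000 0.0000
    outer loop
      vertex 17.000 0.000 0.000
      vertex 17.000 18.000 0.000
      vertex 17.000 18.000 21.000
    endloop
  endfacet
  facet normal 1.0000 0.0000 0.0000
    outer loop
      vertex 17.000 0.000 0.000
      vertex 17.000 18.000 21.000
      vertex 17.000 0.000 21.000
    endloop
  endfacet
endsolid part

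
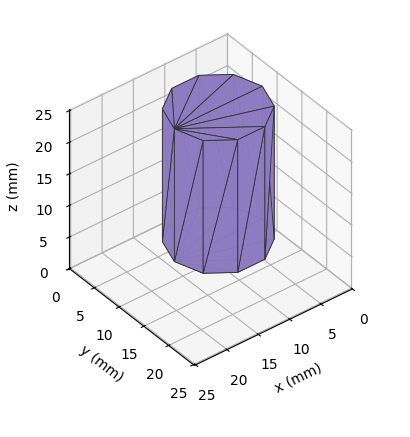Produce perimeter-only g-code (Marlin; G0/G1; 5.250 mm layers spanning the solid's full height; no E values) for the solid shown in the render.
Reading the render: the shape is a regular 10-sided prism (a cylinder approximated with 10 flat sides), circumscribed radius ≈ 7 mm, height ≈ 21 mm (dimensions read to the nearest mm from the axis ticks). For the g-code, the solid's height is divided into equal slices at the stated Δz and each level perimeter traced with G1 moves after a G0 lift.

; perimeter-only toolpath
G21 ; units = mm
G90 ; absolute positioning
G28 ; home
; layer 1
G0 Z5.250
G0 X14.000 Y7.000
G1 X12.663 Y11.114
G1 X9.163 Y13.657
G1 X4.837 Y13.657
G1 X1.337 Y11.114
G1 X0.000 Y7.000
G1 X1.337 Y2.886
G1 X4.837 Y0.343
G1 X9.163 Y0.343
G1 X12.663 Y2.886
G1 X14.000 Y7.000
; layer 2
G0 Z10.500
G0 X14.000 Y7.000
G1 X12.663 Y11.114
G1 X9.163 Y13.657
G1 X4.837 Y13.657
G1 X1.337 Y11.114
G1 X0.000 Y7.000
G1 X1.337 Y2.886
G1 X4.837 Y0.343
G1 X9.163 Y0.343
G1 X12.663 Y2.886
G1 X14.000 Y7.000
; layer 3
G0 Z15.750
G0 X14.000 Y7.000
G1 X12.663 Y11.114
G1 X9.163 Y13.657
G1 X4.837 Y13.657
G1 X1.337 Y11.114
G1 X0.000 Y7.000
G1 X1.337 Y2.886
G1 X4.837 Y0.343
G1 X9.163 Y0.343
G1 X12.663 Y2.886
G1 X14.000 Y7.000
; layer 4
G0 Z21.000
G0 X14.000 Y7.000
G1 X12.663 Y11.114
G1 X9.163 Y13.657
G1 X4.837 Y13.657
G1 X1.337 Y11.114
G1 X0.000 Y7.000
G1 X1.337 Y2.886
G1 X4.837 Y0.343
G1 X9.163 Y0.343
G1 X12.663 Y2.886
G1 X14.000 Y7.000
M2 ; end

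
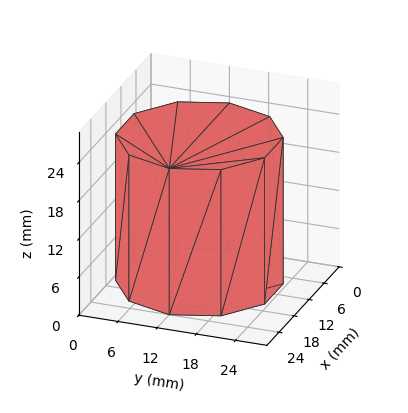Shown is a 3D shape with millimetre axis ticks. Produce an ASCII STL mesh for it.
Reading the render: the shape is a regular 10-sided prism (a cylinder approximated with 10 flat sides), circumscribed radius ≈ 12 mm, height ≈ 23 mm (dimensions read to the nearest mm from the axis ticks). For the STL, each face is triangulated and given an outward normal.

solid part
  facet normal 0.0000 0.0000 -1.0000
    outer loop
      vertex 15.71 23.41 0.00
      vertex 21.71 19.05 0.00
      vertex 24.00 12.00 0.00
    endloop
  endfacet
  facet normal 0.0000 0.0000 -1.0000
    outer loop
      vertex 8.29 23.41 0.00
      vertex 15.71 23.41 0.00
      vertex 24.00 12.00 0.00
    endloop
  endfacet
  facet normal 0.0000 0.0000 -1.0000
    outer loop
      vertex 2.29 19.05 0.00
      vertex 8.29 23.41 0.00
      vertex 24.00 12.00 0.00
    endloop
  endfacet
  facet normal 0.0000 0.0000 -1.0000
    outer loop
      vertex 0.00 12.00 0.00
      vertex 2.29 19.05 0.00
      vertex 24.00 12.00 0.00
    endloop
  endfacet
  facet normal 0.0000 0.0000 -1.0000
    outer loop
      vertex 2.29 4.95 0.00
      vertex 0.00 12.00 0.00
      vertex 24.00 12.00 0.00
    endloop
  endfacet
  facet normal 0.0000 0.0000 -1.0000
    outer loop
      vertex 8.29 0.59 0.00
      vertex 2.29 4.95 0.00
      vertex 24.00 12.00 0.00
    endloop
  endfacet
  facet normal 0.0000 0.0000 -1.0000
    outer loop
      vertex 15.71 0.59 0.00
      vertex 8.29 0.59 0.00
      vertex 24.00 12.00 0.00
    endloop
  endfacet
  facet normal 0.0000 0.0000 -1.0000
    outer loop
      vertex 21.71 4.95 0.00
      vertex 15.71 0.59 0.00
      vertex 24.00 12.00 0.00
    endloop
  endfacet
  facet normal 0.0000 0.0000 1.0000
    outer loop
      vertex 24.00 12.00 23.00
      vertex 21.71 19.05 23.00
      vertex 15.71 23.41 23.00
    endloop
  endfacet
  facet normal 0.0000 0.0000 1.0000
    outer loop
      vertex 24.00 12.00 23.00
      vertex 15.71 23.41 23.00
      vertex 8.29 23.41 23.00
    endloop
  endfacet
  facet normal 0.0000 0.0000 1.0000
    outer loop
      vertex 24.00 12.00 23.00
      vertex 8.29 23.41 23.00
      vertex 2.29 19.05 23.00
    endloop
  endfacet
  facet normal 0.0000 0.0000 1.0000
    outer loop
      vertex 24.00 12.00 23.00
      vertex 2.29 19.05 23.00
      vertex 0.00 12.00 23.00
    endloop
  endfacet
  facet normal 0.0000 0.0000 1.0000
    outer loop
      vertex 24.00 12.00 23.00
      vertex 0.00 12.00 23.00
      vertex 2.29 4.95 23.00
    endloop
  endfacet
  facet normal 0.0000 0.0000 1.0000
    outer loop
      vertex 24.00 12.00 23.00
      vertex 2.29 4.95 23.00
      vertex 8.29 0.59 23.00
    endloop
  endfacet
  facet normal 0.0000 0.0000 1.0000
    outer loop
      vertex 24.00 12.00 23.00
      vertex 8.29 0.59 23.00
      vertex 15.71 0.59 23.00
    endloop
  endfacet
  facet normal 0.0000 0.0000 1.0000
    outer loop
      vertex 24.00 12.00 23.00
      vertex 15.71 0.59 23.00
      vertex 21.71 4.95 23.00
    endloop
  endfacet
  facet normal 0.9511 0.3089 0.0000
    outer loop
      vertex 24.00 12.00 0.00
      vertex 21.71 19.05 0.00
      vertex 21.71 19.05 23.00
    endloop
  endfacet
  facet normal 0.9511 0.3089 0.0000
    outer loop
      vertex 24.00 12.00 0.00
      vertex 21.71 19.05 23.00
      vertex 24.00 12.00 23.00
    endloop
  endfacet
  facet normal 0.5879 0.8090 0.0000
    outer loop
      vertex 21.71 19.05 0.00
      vertex 15.71 23.41 0.00
      vertex 15.71 23.41 23.00
    endloop
  endfacet
  facet normal 0.5879 0.8090 0.0000
    outer loop
      vertex 21.71 19.05 0.00
      vertex 15.71 23.41 23.00
      vertex 21.71 19.05 23.00
    endloop
  endfacet
  facet normal 0.0000 1.0000 0.0000
    outer loop
      vertex 15.71 23.41 0.00
      vertex 8.29 23.41 0.00
      vertex 8.29 23.41 23.00
    endloop
  endfacet
  facet normal 0.0000 1.0000 0.0000
    outer loop
      vertex 15.71 23.41 0.00
      vertex 8.29 23.41 23.00
      vertex 15.71 23.41 23.00
    endloop
  endfacet
  facet normal -0.5879 0.8090 0.0000
    outer loop
      vertex 8.29 23.41 0.00
      vertex 2.29 19.05 0.00
      vertex 2.29 19.05 23.00
    endloop
  endfacet
  facet normal -0.5879 0.8090 0.0000
    outer loop
      vertex 8.29 23.41 0.00
      vertex 2.29 19.05 23.00
      vertex 8.29 23.41 23.00
    endloop
  endfacet
  facet normal -0.9511 0.3089 0.0000
    outer loop
      vertex 2.29 19.05 0.00
      vertex 0.00 12.00 0.00
      vertex 0.00 12.00 23.00
    endloop
  endfacet
  facet normal -0.9511 0.3089 0.0000
    outer loop
      vertex 2.29 19.05 0.00
      vertex 0.00 12.00 23.00
      vertex 2.29 19.05 23.00
    endloop
  endfacet
  facet normal -0.9511 -0.3089 0.0000
    outer loop
      vertex 0.00 12.00 0.00
      vertex 2.29 4.95 0.00
      vertex 2.29 4.95 23.00
    endloop
  endfacet
  facet normal -0.9511 -0.3089 0.0000
    outer loop
      vertex 0.00 12.00 0.00
      vertex 2.29 4.95 23.00
      vertex 0.00 12.00 23.00
    endloop
  endfacet
  facet normal -0.5879 -0.8090 0.0000
    outer loop
      vertex 2.29 4.95 0.00
      vertex 8.29 0.59 0.00
      vertex 8.29 0.59 23.00
    endloop
  endfacet
  facet normal -0.5879 -0.8090 0.0000
    outer loop
      vertex 2.29 4.95 0.00
      vertex 8.29 0.59 23.00
      vertex 2.29 4.95 23.00
    endloop
  endfacet
  facet normal 0.0000 -1.0000 0.0000
    outer loop
      vertex 8.29 0.59 0.00
      vertex 15.71 0.59 0.00
      vertex 15.71 0.59 23.00
    endloop
  endfacet
  facet normal 0.0000 -1.0000 0.0000
    outer loop
      vertex 8.29 0.59 0.00
      vertex 15.71 0.59 23.00
      vertex 8.29 0.59 23.00
    endloop
  endfacet
  facet normal 0.5879 -0.8090 0.0000
    outer loop
      vertex 15.71 0.59 0.00
      vertex 21.71 4.95 0.00
      vertex 21.71 4.95 23.00
    endloop
  endfacet
  facet normal 0.5879 -0.8090 0.0000
    outer loop
      vertex 15.71 0.59 0.00
      vertex 21.71 4.95 23.00
      vertex 15.71 0.59 23.00
    endloop
  endfacet
  facet normal 0.9511 -0.3089 0.0000
    outer loop
      vertex 21.71 4.95 0.00
      vertex 24.00 12.00 0.00
      vertex 24.00 12.00 23.00
    endloop
  endfacet
  facet normal 0.9511 -0.3089 0.0000
    outer loop
      vertex 21.71 4.95 0.00
      vertex 24.00 12.00 23.00
      vertex 21.71 4.95 23.00
    endloop
  endfacet
endsolid part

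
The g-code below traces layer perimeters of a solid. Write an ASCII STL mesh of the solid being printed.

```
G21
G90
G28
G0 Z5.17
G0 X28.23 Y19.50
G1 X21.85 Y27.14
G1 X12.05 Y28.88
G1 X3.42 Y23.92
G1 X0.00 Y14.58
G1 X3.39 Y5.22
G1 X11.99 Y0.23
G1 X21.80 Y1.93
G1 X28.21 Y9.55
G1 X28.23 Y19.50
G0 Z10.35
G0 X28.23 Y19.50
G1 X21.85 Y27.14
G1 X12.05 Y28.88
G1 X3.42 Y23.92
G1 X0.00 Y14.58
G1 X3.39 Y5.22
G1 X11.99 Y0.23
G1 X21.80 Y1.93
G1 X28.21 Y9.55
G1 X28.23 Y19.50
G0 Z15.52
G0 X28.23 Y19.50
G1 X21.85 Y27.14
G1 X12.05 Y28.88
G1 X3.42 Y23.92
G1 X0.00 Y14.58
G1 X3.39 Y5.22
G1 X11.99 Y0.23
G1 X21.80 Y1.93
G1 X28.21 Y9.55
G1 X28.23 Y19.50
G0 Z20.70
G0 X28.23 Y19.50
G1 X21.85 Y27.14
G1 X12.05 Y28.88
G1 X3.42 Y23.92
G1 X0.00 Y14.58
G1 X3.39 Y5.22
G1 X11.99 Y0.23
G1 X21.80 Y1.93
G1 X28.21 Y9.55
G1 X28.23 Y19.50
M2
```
solid part
  facet normal 0.0000 0.0000 -1.0000
    outer loop
      vertex 12.05 28.88 0.00
      vertex 21.85 27.14 0.00
      vertex 28.23 19.50 0.00
    endloop
  endfacet
  facet normal 0.0000 0.0000 -1.0000
    outer loop
      vertex 3.42 23.92 0.00
      vertex 12.05 28.88 0.00
      vertex 28.23 19.50 0.00
    endloop
  endfacet
  facet normal 0.0000 0.0000 -1.0000
    outer loop
      vertex 0.00 14.58 0.00
      vertex 3.42 23.92 0.00
      vertex 28.23 19.50 0.00
    endloop
  endfacet
  facet normal 0.0000 0.0000 -1.0000
    outer loop
      vertex 3.39 5.22 0.00
      vertex 0.00 14.58 0.00
      vertex 28.23 19.50 0.00
    endloop
  endfacet
  facet normal 0.0000 0.0000 -1.0000
    outer loop
      vertex 11.99 0.23 0.00
      vertex 3.39 5.22 0.00
      vertex 28.23 19.50 0.00
    endloop
  endfacet
  facet normal 0.0000 0.0000 -1.0000
    outer loop
      vertex 21.80 1.93 0.00
      vertex 11.99 0.23 0.00
      vertex 28.23 19.50 0.00
    endloop
  endfacet
  facet normal 0.0000 0.0000 -1.0000
    outer loop
      vertex 28.21 9.55 0.00
      vertex 21.80 1.93 0.00
      vertex 28.23 19.50 0.00
    endloop
  endfacet
  facet normal 0.0000 0.0000 1.0000
    outer loop
      vertex 28.23 19.50 20.70
      vertex 21.85 27.14 20.70
      vertex 12.05 28.88 20.70
    endloop
  endfacet
  facet normal 0.0000 0.0000 1.0000
    outer loop
      vertex 28.23 19.50 20.70
      vertex 12.05 28.88 20.70
      vertex 3.42 23.92 20.70
    endloop
  endfacet
  facet normal 0.0000 0.0000 1.0000
    outer loop
      vertex 28.23 19.50 20.70
      vertex 3.42 23.92 20.70
      vertex 0.00 14.58 20.70
    endloop
  endfacet
  facet normal 0.0000 0.0000 1.0000
    outer loop
      vertex 28.23 19.50 20.70
      vertex 0.00 14.58 20.70
      vertex 3.39 5.22 20.70
    endloop
  endfacet
  facet normal 0.0000 0.0000 1.0000
    outer loop
      vertex 28.23 19.50 20.70
      vertex 3.39 5.22 20.70
      vertex 11.99 0.23 20.70
    endloop
  endfacet
  facet normal 0.0000 0.0000 1.0000
    outer loop
      vertex 28.23 19.50 20.70
      vertex 11.99 0.23 20.70
      vertex 21.80 1.93 20.70
    endloop
  endfacet
  facet normal 0.0000 0.0000 1.0000
    outer loop
      vertex 28.23 19.50 20.70
      vertex 21.80 1.93 20.70
      vertex 28.21 9.55 20.70
    endloop
  endfacet
  facet normal 0.7676 0.6410 0.0000
    outer loop
      vertex 28.23 19.50 0.00
      vertex 21.85 27.14 0.00
      vertex 21.85 27.14 20.70
    endloop
  endfacet
  facet normal 0.7676 0.6410 0.0000
    outer loop
      vertex 28.23 19.50 0.00
      vertex 21.85 27.14 20.70
      vertex 28.23 19.50 20.70
    endloop
  endfacet
  facet normal 0.1748 0.9846 0.0000
    outer loop
      vertex 21.85 27.14 0.00
      vertex 12.05 28.88 0.00
      vertex 12.05 28.88 20.70
    endloop
  endfacet
  facet normal 0.1748 0.9846 0.0000
    outer loop
      vertex 21.85 27.14 0.00
      vertex 12.05 28.88 20.70
      vertex 21.85 27.14 20.70
    endloop
  endfacet
  facet normal -0.4983 0.8670 0.0000
    outer loop
      vertex 12.05 28.88 0.00
      vertex 3.42 23.92 0.00
      vertex 3.42 23.92 20.70
    endloop
  endfacet
  facet normal -0.4983 0.8670 0.0000
    outer loop
      vertex 12.05 28.88 0.00
      vertex 3.42 23.92 20.70
      vertex 12.05 28.88 20.70
    endloop
  endfacet
  facet normal -0.9390 0.3438 0.0000
    outer loop
      vertex 3.42 23.92 0.00
      vertex 0.00 14.58 0.00
      vertex 0.00 14.58 20.70
    endloop
  endfacet
  facet normal -0.9390 0.3438 0.0000
    outer loop
      vertex 3.42 23.92 0.00
      vertex 0.00 14.58 20.70
      vertex 3.42 23.92 20.70
    endloop
  endfacet
  facet normal -0.9402 -0.3405 0.0000
    outer loop
      vertex 0.00 14.58 0.00
      vertex 3.39 5.22 0.00
      vertex 3.39 5.22 20.70
    endloop
  endfacet
  facet normal -0.9402 -0.3405 0.0000
    outer loop
      vertex 0.00 14.58 0.00
      vertex 3.39 5.22 20.70
      vertex 0.00 14.58 20.70
    endloop
  endfacet
  facet normal -0.5019 -0.8649 0.0000
    outer loop
      vertex 3.39 5.22 0.00
      vertex 11.99 0.23 0.00
      vertex 11.99 0.23 20.70
    endloop
  endfacet
  facet normal -0.5019 -0.8649 0.0000
    outer loop
      vertex 3.39 5.22 0.00
      vertex 11.99 0.23 20.70
      vertex 3.39 5.22 20.70
    endloop
  endfacet
  facet normal 0.1707 -0.9853 0.0000
    outer loop
      vertex 11.99 0.23 0.00
      vertex 21.80 1.93 0.00
      vertex 21.80 1.93 20.70
    endloop
  endfacet
  facet normal 0.1707 -0.9853 0.0000
    outer loop
      vertex 11.99 0.23 0.00
      vertex 21.80 1.93 20.70
      vertex 11.99 0.23 20.70
    endloop
  endfacet
  facet normal 0.7652 -0.6437 0.0000
    outer loop
      vertex 21.80 1.93 0.00
      vertex 28.21 9.55 0.00
      vertex 28.21 9.55 20.70
    endloop
  endfacet
  facet normal 0.7652 -0.6437 0.0000
    outer loop
      vertex 21.80 1.93 0.00
      vertex 28.21 9.55 20.70
      vertex 21.80 1.93 20.70
    endloop
  endfacet
  facet normal 1.0000 -0.0020 0.0000
    outer loop
      vertex 28.21 9.55 0.00
      vertex 28.23 19.50 0.00
      vertex 28.23 19.50 20.70
    endloop
  endfacet
  facet normal 1.0000 -0.0020 0.0000
    outer loop
      vertex 28.21 9.55 0.00
      vertex 28.23 19.50 20.70
      vertex 28.21 9.55 20.70
    endloop
  endfacet
endsolid part

The G0 Z moves step by Δz≈5.17 mm. Every layer's G1 loop is the same polygon, so the solid is a straight extrusion of it from z=0 to z≈20.7. Closing with flat bottom and top caps and triangulating gives 32 facets — a regular 9-sided prism (a cylinder approximated with 9 flat sides), circumscribed radius ≈ 14.6 mm, height ≈ 20.7 mm.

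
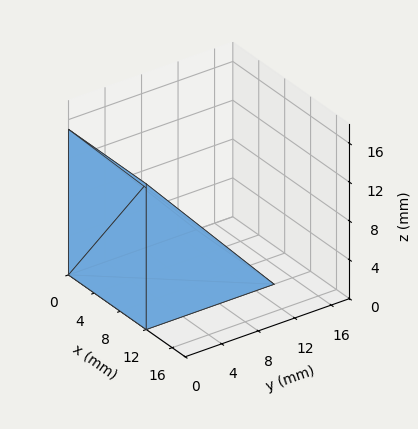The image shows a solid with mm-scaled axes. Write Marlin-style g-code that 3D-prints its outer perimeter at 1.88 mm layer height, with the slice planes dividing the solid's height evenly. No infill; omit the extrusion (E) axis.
Reading the render: the shape is a wedge (ramp): 12 × 14 mm base, rising to 15 mm along the y=0 edge and sloping linearly to z=0 at y=14 (dimensions read to the nearest mm from the axis ticks). For the g-code, the solid's height is divided into equal slices at the stated Δz and each level perimeter traced with G1 moves after a G0 lift.

; perimeter-only toolpath
G21 ; units = mm
G90 ; absolute positioning
G28 ; home
; layer 1
G0 Z1.88
G0 X0.00 Y0.00
G1 X12.00 Y0.00
G1 X12.00 Y12.25
G1 X0.00 Y12.25
G1 X0.00 Y0.00
; layer 2
G0 Z3.75
G0 X0.00 Y0.00
G1 X12.00 Y0.00
G1 X12.00 Y10.50
G1 X0.00 Y10.50
G1 X0.00 Y0.00
; layer 3
G0 Z5.62
G0 X0.00 Y0.00
G1 X12.00 Y0.00
G1 X12.00 Y8.75
G1 X0.00 Y8.75
G1 X0.00 Y0.00
; layer 4
G0 Z7.50
G0 X0.00 Y0.00
G1 X12.00 Y0.00
G1 X12.00 Y7.00
G1 X0.00 Y7.00
G1 X0.00 Y0.00
; layer 5
G0 Z9.38
G0 X0.00 Y0.00
G1 X12.00 Y0.00
G1 X12.00 Y5.25
G1 X0.00 Y5.25
G1 X0.00 Y0.00
; layer 6
G0 Z11.25
G0 X0.00 Y0.00
G1 X12.00 Y0.00
G1 X12.00 Y3.50
G1 X0.00 Y3.50
G1 X0.00 Y0.00
; layer 7
G0 Z13.12
G0 X0.00 Y0.00
G1 X12.00 Y0.00
G1 X12.00 Y1.75
G1 X0.00 Y1.75
G1 X0.00 Y0.00
M2 ; end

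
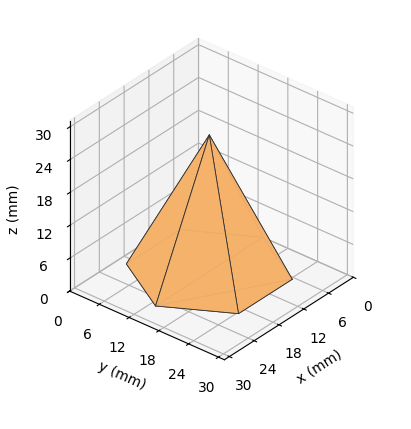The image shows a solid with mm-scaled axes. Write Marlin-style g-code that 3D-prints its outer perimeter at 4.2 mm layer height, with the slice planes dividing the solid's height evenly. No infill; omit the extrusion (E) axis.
Reading the render: the shape is a regular 6-sided pyramid, base circumscribed radius ≈ 13 mm, apex at z ≈ 25 mm (dimensions read to the nearest mm from the axis ticks). For the g-code, the solid's height is divided into equal slices at the stated Δz and each level perimeter traced with G1 moves after a G0 lift.

; perimeter-only toolpath
G21 ; units = mm
G90 ; absolute positioning
G28 ; home
; layer 1
G0 Z4.2
G0 X23.8 Y13.0
G1 X18.4 Y22.4
G1 X7.6 Y22.4
G1 X2.2 Y13.0
G1 X7.6 Y3.6
G1 X18.4 Y3.6
G1 X23.8 Y13.0
; layer 2
G0 Z8.3
G0 X21.7 Y13.0
G1 X17.3 Y20.5
G1 X8.7 Y20.5
G1 X4.3 Y13.0
G1 X8.7 Y5.5
G1 X17.3 Y5.5
G1 X21.7 Y13.0
; layer 3
G0 Z12.5
G0 X19.5 Y13.0
G1 X16.2 Y18.6
G1 X9.8 Y18.6
G1 X6.5 Y13.0
G1 X9.8 Y7.3
G1 X16.2 Y7.3
G1 X19.5 Y13.0
; layer 4
G0 Z16.7
G0 X17.3 Y13.0
G1 X15.2 Y16.8
G1 X10.8 Y16.8
G1 X8.7 Y13.0
G1 X10.8 Y9.2
G1 X15.2 Y9.2
G1 X17.3 Y13.0
; layer 5
G0 Z20.8
G0 X15.2 Y13.0
G1 X14.1 Y14.9
G1 X11.9 Y14.9
G1 X10.8 Y13.0
G1 X11.9 Y11.1
G1 X14.1 Y11.1
G1 X15.2 Y13.0
M2 ; end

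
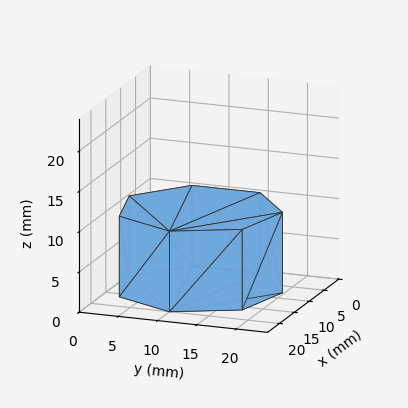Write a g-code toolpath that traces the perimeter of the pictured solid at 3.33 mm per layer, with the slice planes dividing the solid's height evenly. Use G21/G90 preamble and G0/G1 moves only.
Reading the render: the shape is a regular 7-sided prism (a cylinder approximated with 7 flat sides), circumscribed radius ≈ 10 mm, height ≈ 10 mm (dimensions read to the nearest mm from the axis ticks). For the g-code, the solid's height is divided into equal slices at the stated Δz and each level perimeter traced with G1 moves after a G0 lift.

; perimeter-only toolpath
G21 ; units = mm
G90 ; absolute positioning
G28 ; home
; layer 1
G0 Z3.33
G0 X20.00 Y10.00
G1 X16.23 Y17.82
G1 X7.77 Y19.75
G1 X0.99 Y14.34
G1 X0.99 Y5.66
G1 X7.77 Y0.25
G1 X16.23 Y2.18
G1 X20.00 Y10.00
; layer 2
G0 Z6.67
G0 X20.00 Y10.00
G1 X16.23 Y17.82
G1 X7.77 Y19.75
G1 X0.99 Y14.34
G1 X0.99 Y5.66
G1 X7.77 Y0.25
G1 X16.23 Y2.18
G1 X20.00 Y10.00
; layer 3
G0 Z10.00
G0 X20.00 Y10.00
G1 X16.23 Y17.82
G1 X7.77 Y19.75
G1 X0.99 Y14.34
G1 X0.99 Y5.66
G1 X7.77 Y0.25
G1 X16.23 Y2.18
G1 X20.00 Y10.00
M2 ; end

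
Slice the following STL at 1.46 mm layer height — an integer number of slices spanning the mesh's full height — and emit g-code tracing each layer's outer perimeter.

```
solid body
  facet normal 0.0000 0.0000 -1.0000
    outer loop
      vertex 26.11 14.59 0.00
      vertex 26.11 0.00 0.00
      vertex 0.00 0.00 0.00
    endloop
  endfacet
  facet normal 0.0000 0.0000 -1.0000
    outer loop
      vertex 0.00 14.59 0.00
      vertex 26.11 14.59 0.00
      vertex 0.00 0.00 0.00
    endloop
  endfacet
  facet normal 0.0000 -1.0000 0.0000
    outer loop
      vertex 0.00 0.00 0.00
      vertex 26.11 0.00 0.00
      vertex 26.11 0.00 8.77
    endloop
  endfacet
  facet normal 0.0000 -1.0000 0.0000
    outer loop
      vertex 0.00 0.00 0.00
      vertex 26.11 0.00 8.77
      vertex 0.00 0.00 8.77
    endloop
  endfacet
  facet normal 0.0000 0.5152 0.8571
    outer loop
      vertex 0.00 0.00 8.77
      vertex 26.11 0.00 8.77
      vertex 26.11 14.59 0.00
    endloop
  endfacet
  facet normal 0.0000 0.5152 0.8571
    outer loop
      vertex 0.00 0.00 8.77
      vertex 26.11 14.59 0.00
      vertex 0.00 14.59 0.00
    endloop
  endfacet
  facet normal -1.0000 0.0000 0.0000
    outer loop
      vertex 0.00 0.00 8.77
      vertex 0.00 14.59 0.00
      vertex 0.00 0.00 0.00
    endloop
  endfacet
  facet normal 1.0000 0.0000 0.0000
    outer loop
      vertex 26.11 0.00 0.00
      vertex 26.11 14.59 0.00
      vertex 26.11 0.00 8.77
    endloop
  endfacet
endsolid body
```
; perimeter-only toolpath
G21 ; units = mm
G90 ; absolute positioning
G28 ; home
; layer 1
G0 Z1.46
G0 X0.00 Y0.00
G1 X26.11 Y0.00
G1 X26.11 Y12.16
G1 X0.00 Y12.16
G1 X0.00 Y0.00
; layer 2
G0 Z2.92
G0 X0.00 Y0.00
G1 X26.11 Y0.00
G1 X26.11 Y9.73
G1 X0.00 Y9.73
G1 X0.00 Y0.00
; layer 3
G0 Z4.38
G0 X0.00 Y0.00
G1 X26.11 Y0.00
G1 X26.11 Y7.29
G1 X0.00 Y7.29
G1 X0.00 Y0.00
; layer 4
G0 Z5.85
G0 X0.00 Y0.00
G1 X26.11 Y0.00
G1 X26.11 Y4.86
G1 X0.00 Y4.86
G1 X0.00 Y0.00
; layer 5
G0 Z7.31
G0 X0.00 Y0.00
G1 X26.11 Y0.00
G1 X26.11 Y2.43
G1 X0.00 Y2.43
G1 X0.00 Y0.00
M2 ; end

The solid is a wedge (ramp): 26.1 × 14.6 mm base, rising to 8.77 mm along the y=0 edge and sloping linearly to z=0 at y=14.6. Slicing at Δz = 1.46 mm — 6 equal slices spanning the solid's height, so layer i sits at z = i·h/6 — gives 5 non-empty perimeters. Each is a 4-segment closed polygon; G0 lifts to the layer z and rapids to the start vertex, then G1 traces the edges. The cross-section shrinks linearly with z (the slice at the apex is degenerate and omitted).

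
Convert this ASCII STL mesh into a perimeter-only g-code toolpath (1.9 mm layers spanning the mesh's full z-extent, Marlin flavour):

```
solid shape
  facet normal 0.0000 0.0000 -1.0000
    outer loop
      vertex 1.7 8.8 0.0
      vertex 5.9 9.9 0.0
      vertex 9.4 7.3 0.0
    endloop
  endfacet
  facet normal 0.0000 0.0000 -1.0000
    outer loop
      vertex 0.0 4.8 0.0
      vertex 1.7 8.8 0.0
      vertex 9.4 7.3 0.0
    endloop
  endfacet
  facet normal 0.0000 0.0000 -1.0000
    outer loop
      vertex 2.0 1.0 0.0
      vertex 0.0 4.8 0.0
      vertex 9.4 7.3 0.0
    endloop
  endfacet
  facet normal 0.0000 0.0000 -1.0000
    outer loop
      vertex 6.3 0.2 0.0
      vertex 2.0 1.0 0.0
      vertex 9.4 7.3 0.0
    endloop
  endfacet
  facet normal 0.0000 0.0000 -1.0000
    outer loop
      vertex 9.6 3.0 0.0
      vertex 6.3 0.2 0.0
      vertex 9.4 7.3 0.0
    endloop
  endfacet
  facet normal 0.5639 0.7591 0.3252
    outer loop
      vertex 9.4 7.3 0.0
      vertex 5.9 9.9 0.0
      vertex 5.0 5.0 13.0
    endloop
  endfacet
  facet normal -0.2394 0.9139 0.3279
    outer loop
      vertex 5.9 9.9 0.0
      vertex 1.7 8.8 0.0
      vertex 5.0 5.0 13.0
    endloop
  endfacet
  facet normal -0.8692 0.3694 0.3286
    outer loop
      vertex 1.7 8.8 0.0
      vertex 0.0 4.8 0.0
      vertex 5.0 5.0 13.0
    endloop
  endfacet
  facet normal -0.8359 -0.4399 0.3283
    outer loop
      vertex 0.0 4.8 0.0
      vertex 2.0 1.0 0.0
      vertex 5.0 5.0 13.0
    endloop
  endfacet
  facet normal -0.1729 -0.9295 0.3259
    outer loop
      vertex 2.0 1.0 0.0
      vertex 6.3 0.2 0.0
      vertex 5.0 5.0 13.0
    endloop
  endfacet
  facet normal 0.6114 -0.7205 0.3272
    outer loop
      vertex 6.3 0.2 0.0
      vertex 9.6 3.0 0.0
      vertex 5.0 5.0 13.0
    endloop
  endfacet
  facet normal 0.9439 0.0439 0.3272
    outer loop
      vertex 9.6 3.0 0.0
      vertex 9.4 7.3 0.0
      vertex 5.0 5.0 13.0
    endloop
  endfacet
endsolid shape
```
; perimeter-only toolpath
G21 ; units = mm
G90 ; absolute positioning
G28 ; home
; layer 1
G0 Z1.9
G0 X8.8 Y7.0
G1 X5.8 Y9.2
G1 X2.2 Y8.3
G1 X0.7 Y4.8
G1 X2.4 Y1.6
G1 X6.1 Y0.9
G1 X8.9 Y3.3
G1 X8.8 Y7.0
; layer 2
G0 Z3.7
G0 X8.1 Y6.6
G1 X5.6 Y8.5
G1 X2.6 Y7.7
G1 X1.4 Y4.9
G1 X2.9 Y2.1
G1 X5.9 Y1.6
G1 X8.3 Y3.6
G1 X8.1 Y6.6
; layer 3
G0 Z5.6
G0 X7.5 Y6.3
G1 X5.5 Y7.8
G1 X3.1 Y7.2
G1 X2.1 Y4.9
G1 X3.3 Y2.7
G1 X5.7 Y2.3
G1 X7.6 Y3.9
G1 X7.5 Y6.3
; layer 4
G0 Z7.4
G0 X6.9 Y6.0
G1 X5.4 Y7.1
G1 X3.6 Y6.6
G1 X2.9 Y4.9
G1 X3.7 Y3.3
G1 X5.6 Y2.9
G1 X7.0 Y4.1
G1 X6.9 Y6.0
; layer 5
G0 Z9.3
G0 X6.3 Y5.7
G1 X5.3 Y6.4
G1 X4.1 Y6.1
G1 X3.6 Y4.9
G1 X4.1 Y3.9
G1 X5.4 Y3.6
G1 X6.3 Y4.4
G1 X6.3 Y5.7
; layer 6
G0 Z11.1
G0 X5.6 Y5.3
G1 X5.1 Y5.7
G1 X4.5 Y5.5
G1 X4.3 Y5.0
G1 X4.6 Y4.4
G1 X5.2 Y4.3
G1 X5.7 Y4.7
G1 X5.6 Y5.3
M2 ; end

The solid is a regular 7-sided pyramid, base circumscribed radius ≈ 5 mm, apex at z ≈ 13 mm. Slicing at Δz = 1.9 mm — 7 equal slices spanning the solid's height, so layer i sits at z = i·h/7 — gives 6 non-empty perimeters. Each is a 7-segment closed polygon; G0 lifts to the layer z and rapids to the start vertex, then G1 traces the edges. The cross-section shrinks linearly with z (the slice at the apex is degenerate and omitted).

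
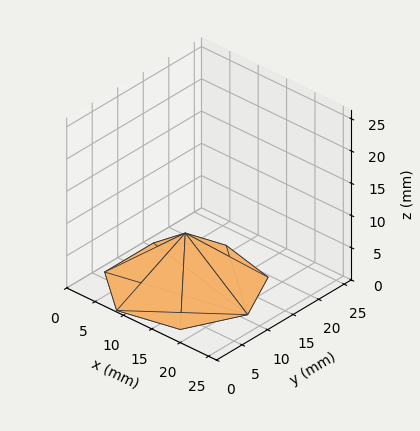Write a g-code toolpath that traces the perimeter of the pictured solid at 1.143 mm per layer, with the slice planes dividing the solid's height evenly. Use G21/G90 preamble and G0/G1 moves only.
Reading the render: the shape is a regular 7-sided pyramid, base circumscribed radius ≈ 11 mm, apex at z ≈ 8 mm (dimensions read to the nearest mm from the axis ticks). For the g-code, the solid's height is divided into equal slices at the stated Δz and each level perimeter traced with G1 moves after a G0 lift.

; perimeter-only toolpath
G21 ; units = mm
G90 ; absolute positioning
G28 ; home
; layer 1
G0 Z1.143
G0 X20.429 Y11.000
G1 X16.878 Y18.371
G1 X8.902 Y20.192
G1 X2.505 Y15.091
G1 X2.505 Y6.909
G1 X8.902 Y1.808
G1 X16.878 Y3.629
G1 X20.429 Y11.000
; layer 2
G0 Z2.286
G0 X18.857 Y11.000
G1 X15.899 Y17.143
G1 X9.251 Y18.660
G1 X3.921 Y14.409
G1 X3.921 Y7.591
G1 X9.251 Y3.340
G1 X15.899 Y4.857
G1 X18.857 Y11.000
; layer 3
G0 Z3.429
G0 X17.286 Y11.000
G1 X14.919 Y15.914
G1 X9.601 Y17.128
G1 X5.337 Y13.727
G1 X5.337 Y8.273
G1 X9.601 Y4.872
G1 X14.919 Y6.086
G1 X17.286 Y11.000
; layer 4
G0 Z4.571
G0 X15.714 Y11.000
G1 X13.939 Y14.686
G1 X9.951 Y15.596
G1 X6.752 Y13.046
G1 X6.752 Y8.954
G1 X9.951 Y6.404
G1 X13.939 Y7.314
G1 X15.714 Y11.000
; layer 5
G0 Z5.714
G0 X14.143 Y11.000
G1 X12.959 Y13.457
G1 X10.301 Y14.064
G1 X8.168 Y12.364
G1 X8.168 Y9.636
G1 X10.301 Y7.936
G1 X12.959 Y8.543
G1 X14.143 Y11.000
; layer 6
G0 Z6.857
G0 X12.571 Y11.000
G1 X11.980 Y12.229
G1 X10.650 Y12.532
G1 X9.584 Y11.682
G1 X9.584 Y10.318
G1 X10.650 Y9.468
G1 X11.980 Y9.771
G1 X12.571 Y11.000
M2 ; end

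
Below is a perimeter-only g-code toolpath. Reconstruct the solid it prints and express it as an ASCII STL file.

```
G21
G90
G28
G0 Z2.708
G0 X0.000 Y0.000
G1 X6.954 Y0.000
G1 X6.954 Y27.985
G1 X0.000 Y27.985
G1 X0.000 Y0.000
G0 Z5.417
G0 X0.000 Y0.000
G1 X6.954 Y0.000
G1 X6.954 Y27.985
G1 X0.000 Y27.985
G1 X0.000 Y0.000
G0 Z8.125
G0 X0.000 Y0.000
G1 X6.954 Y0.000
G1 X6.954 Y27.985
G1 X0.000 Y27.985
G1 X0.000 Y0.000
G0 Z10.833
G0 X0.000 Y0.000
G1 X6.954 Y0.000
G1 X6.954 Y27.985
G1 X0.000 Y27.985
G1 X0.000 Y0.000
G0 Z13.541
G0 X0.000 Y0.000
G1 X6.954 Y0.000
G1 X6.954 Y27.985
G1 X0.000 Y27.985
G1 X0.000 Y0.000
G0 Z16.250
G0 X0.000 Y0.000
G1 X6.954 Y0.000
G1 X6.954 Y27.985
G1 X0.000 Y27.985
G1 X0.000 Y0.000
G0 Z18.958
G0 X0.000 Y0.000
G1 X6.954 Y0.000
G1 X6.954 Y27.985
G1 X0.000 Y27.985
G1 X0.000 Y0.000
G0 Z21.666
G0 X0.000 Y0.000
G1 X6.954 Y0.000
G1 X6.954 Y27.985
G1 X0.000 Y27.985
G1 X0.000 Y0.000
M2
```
solid part
  facet normal 0.0000 0.0000 -1.0000
    outer loop
      vertex 6.954 27.985 0.000
      vertex 6.954 0.000 0.000
      vertex 0.000 0.000 0.000
    endloop
  endfacet
  facet normal 0.0000 0.0000 -1.0000
    outer loop
      vertex 0.000 27.985 0.000
      vertex 6.954 27.985 0.000
      vertex 0.000 0.000 0.000
    endloop
  endfacet
  facet normal 0.0000 0.0000 1.0000
    outer loop
      vertex 0.000 0.000 21.666
      vertex 6.954 0.000 21.666
      vertex 6.954 27.985 21.666
    endloop
  endfacet
  facet normal 0.0000 0.0000 1.0000
    outer loop
      vertex 0.000 0.000 21.666
      vertex 6.954 27.985 21.666
      vertex 0.000 27.985 21.666
    endloop
  endfacet
  facet normal 0.0000 -1.0000 0.0000
    outer loop
      vertex 0.000 0.000 0.000
      vertex 6.954 0.000 0.000
      vertex 6.954 0.000 21.666
    endloop
  endfacet
  facet normal 0.0000 -1.0000 0.0000
    outer loop
      vertex 0.000 0.000 0.000
      vertex 6.954 0.000 21.666
      vertex 0.000 0.000 21.666
    endloop
  endfacet
  facet normal 0.0000 1.0000 0.0000
    outer loop
      vertex 6.954 27.985 21.666
      vertex 6.954 27.985 0.000
      vertex 0.000 27.985 0.000
    endloop
  endfacet
  facet normal 0.0000 1.0000 0.0000
    outer loop
      vertex 0.000 27.985 21.666
      vertex 6.954 27.985 21.666
      vertex 0.000 27.985 0.000
    endloop
  endfacet
  facet normal -1.0000 0.0000 0.0000
    outer loop
      vertex 0.000 27.985 21.666
      vertex 0.000 27.985 0.000
      vertex 0.000 0.000 0.000
    endloop
  endfacet
  facet normal -1.0000 0.0000 0.0000
    outer loop
      vertex 0.000 0.000 21.666
      vertex 0.000 27.985 21.666
      vertex 0.000 0.000 0.000
    endloop
  endfacet
  facet normal 1.0000 0.0000 0.0000
    outer loop
      vertex 6.954 0.000 0.000
      vertex 6.954 27.985 0.000
      vertex 6.954 27.985 21.666
    endloop
  endfacet
  facet normal 1.0000 0.0000 0.0000
    outer loop
      vertex 6.954 0.000 0.000
      vertex 6.954 27.985 21.666
      vertex 6.954 0.000 21.666
    endloop
  endfacet
endsolid part

The G0 Z moves step by Δz≈2.708 mm. Every layer's G1 loop is the same polygon, so the solid is a straight extrusion of it from z=0 to z≈21.7. Closing with flat bottom and top caps and triangulating gives 12 facets — a rectangular box, roughly 6.95 × 28 mm footprint and 21.7 mm tall.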